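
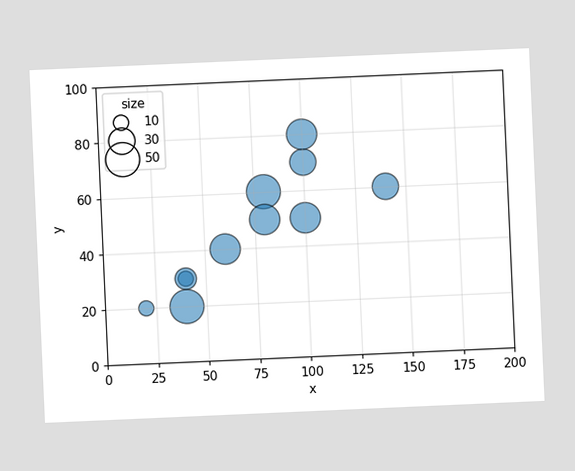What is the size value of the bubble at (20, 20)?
The chart is tilted about 3° counter-clockwise. Matching the bubble at (20, 20) against the size legend gives 10.

10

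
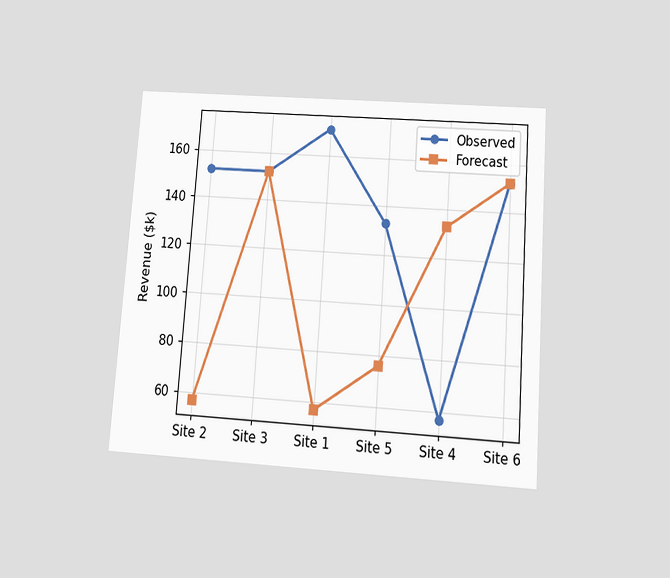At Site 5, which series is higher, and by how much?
The chart is tilted about 4° clockwise and viewed slightly from below. At Site 5, Observed sits above the other line by $57k.

Observed, by $57k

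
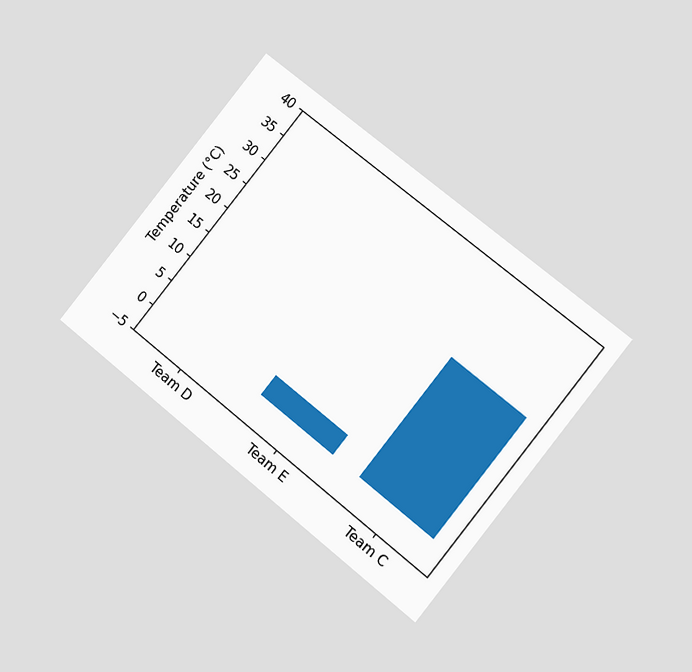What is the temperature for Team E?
The chart is tilted about 39° clockwise and viewed at a slight angle. Reading along the chart's y-axis, the Team E bar reaches 4°C.

4°C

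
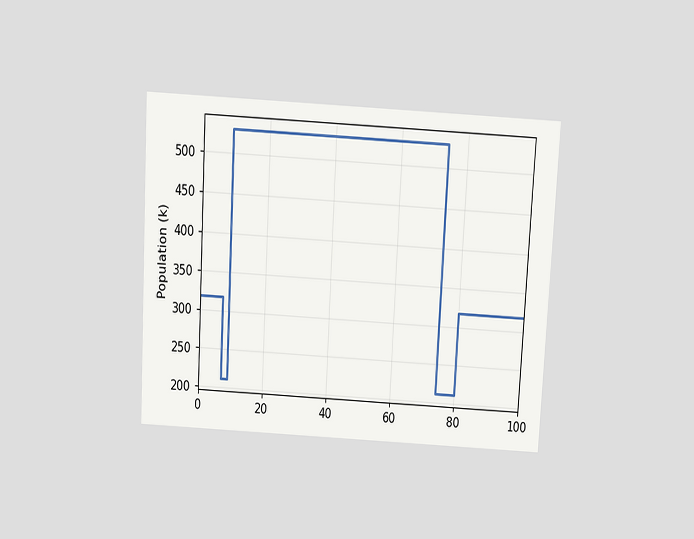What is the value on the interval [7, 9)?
212k

The chart is tilted about 3° clockwise and viewed slightly from above. On [7, 9) the step sits at 212k.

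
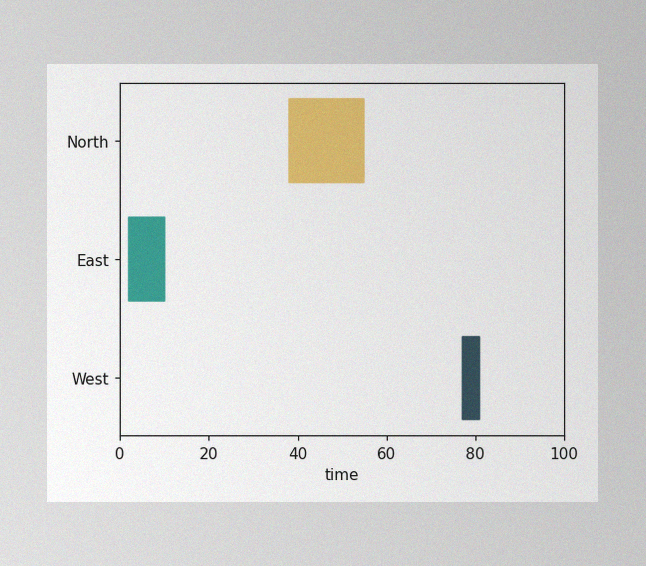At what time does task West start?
The image has some photo noise and uneven lighting. The West bar begins at t=77.

77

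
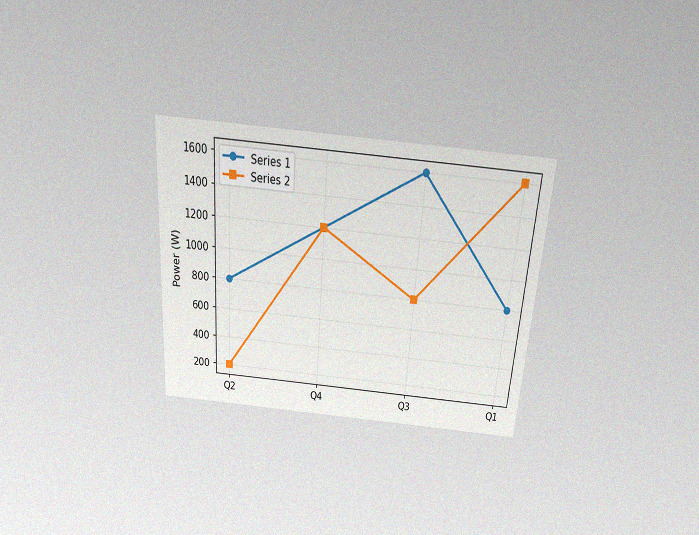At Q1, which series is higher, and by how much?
The chart is tilted about 4° clockwise and viewed slightly from above, with some photo noise. At Q1, Series 2 sits above the other line by 800W.

Series 2, by 800W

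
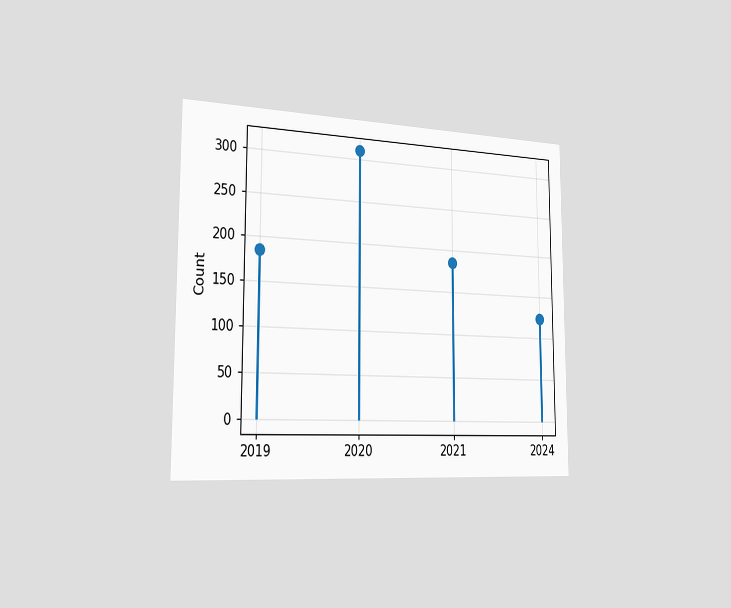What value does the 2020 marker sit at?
310

The chart is viewed slightly from the left. The 2020 marker sits at 310.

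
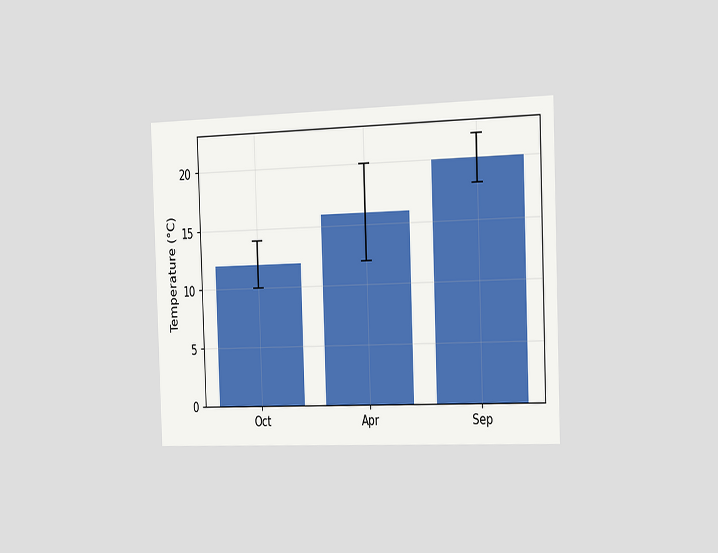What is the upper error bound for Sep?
22°C

The chart is tilted about 2° counter-clockwise and viewed slightly from the right. The Sep bar's upper whisker reaches 22°C.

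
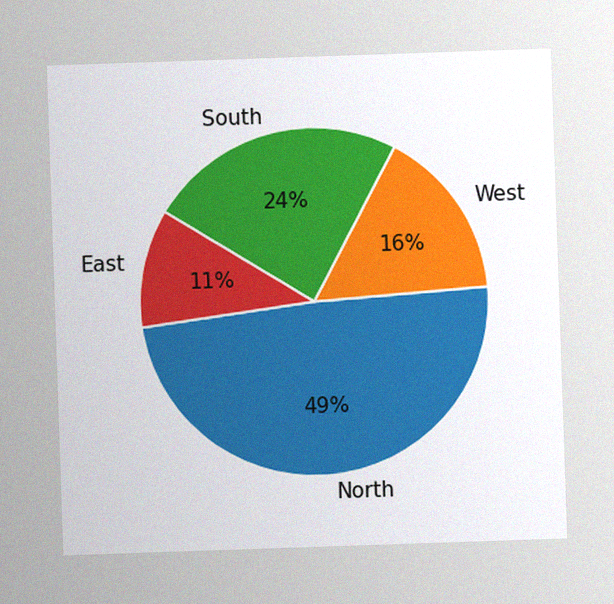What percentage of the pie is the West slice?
16%

The image has some photo noise and uneven lighting. The West slice takes up 16% of the pie.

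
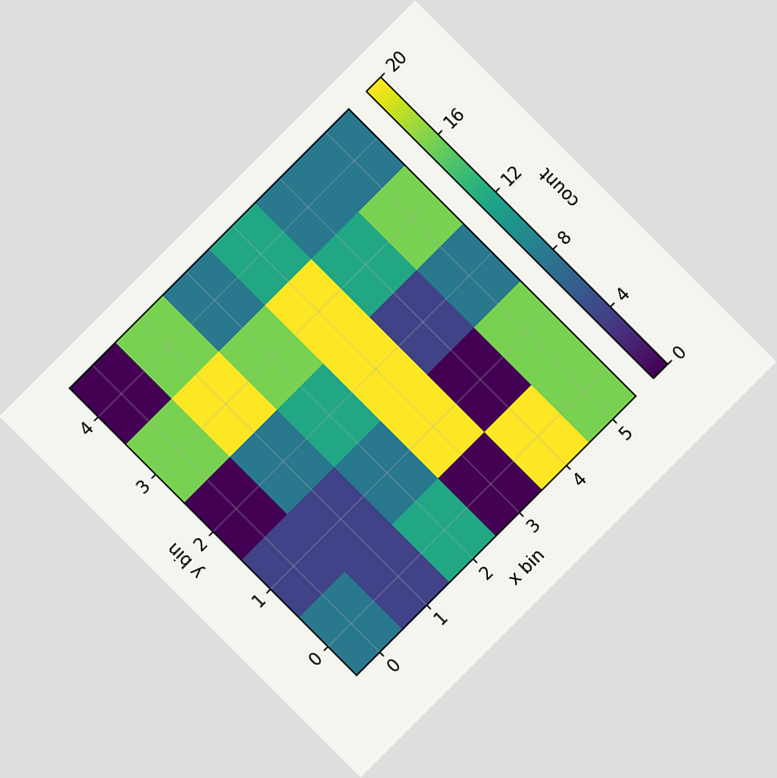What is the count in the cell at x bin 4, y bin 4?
8

The chart is tilted about 45° counter-clockwise. Matching the cell (4, 4) against the colorbar gives 8.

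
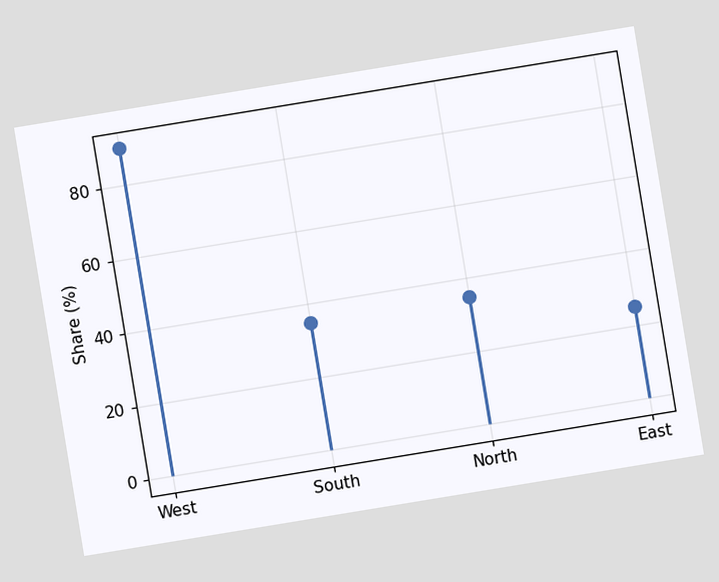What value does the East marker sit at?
25%

The chart is tilted about 9° counter-clockwise. The East marker sits at 25%.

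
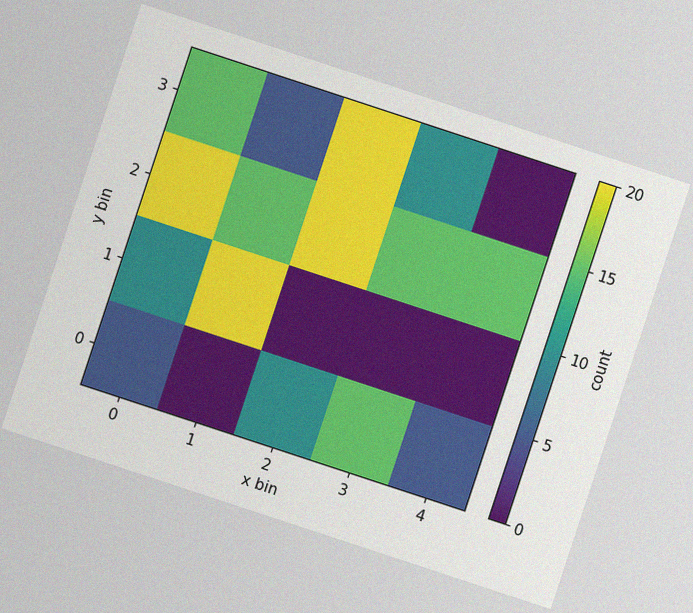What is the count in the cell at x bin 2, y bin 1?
The chart is tilted about 18° clockwise, with some photo noise. Matching the cell (2, 1) against the colorbar gives 0.

0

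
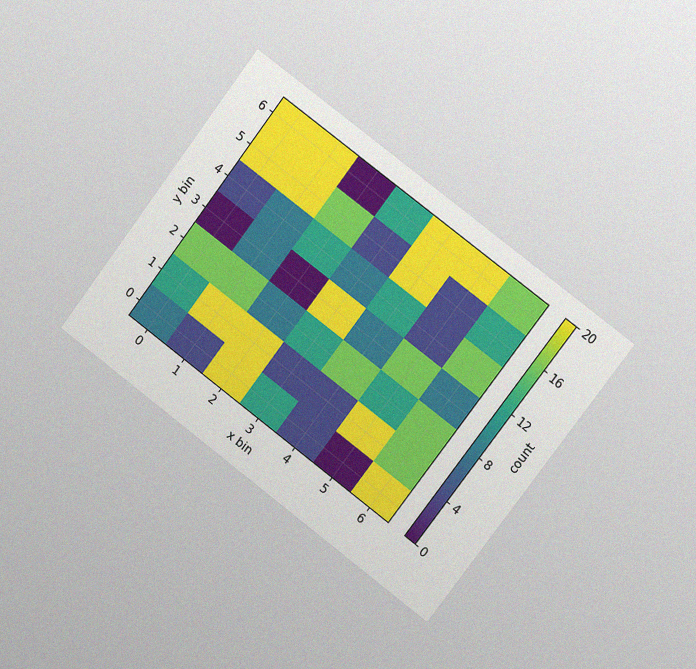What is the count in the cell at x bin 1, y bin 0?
4

The chart is tilted about 37° clockwise and viewed slightly from the right, with some photo noise. Matching the cell (1, 0) against the colorbar gives 4.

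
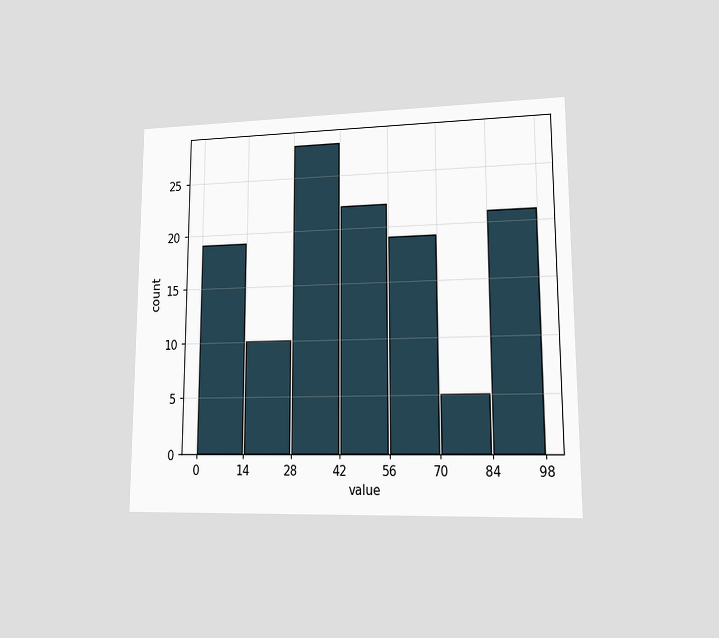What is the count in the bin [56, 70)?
The chart is viewed at a slight angle. The [56, 70) bin has height 19.

19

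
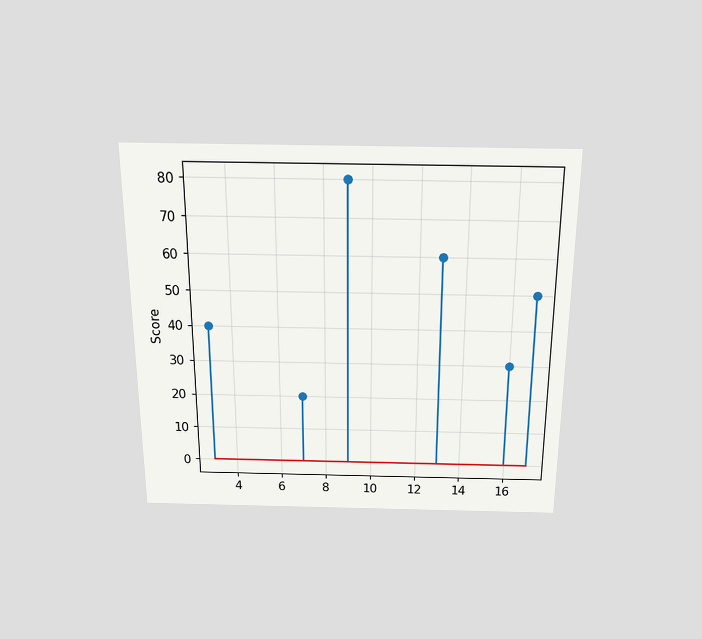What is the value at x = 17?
The chart is viewed slightly from above. The stem at x=17 reaches 50.

50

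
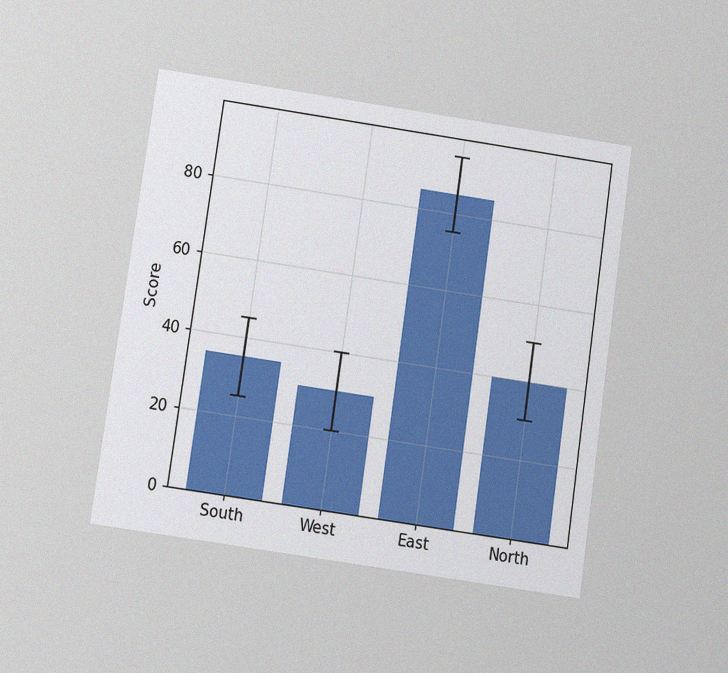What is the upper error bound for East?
The chart is tilted about 8° clockwise and viewed at a slight angle, with some photo noise. The East bar's upper whisker reaches 95.

95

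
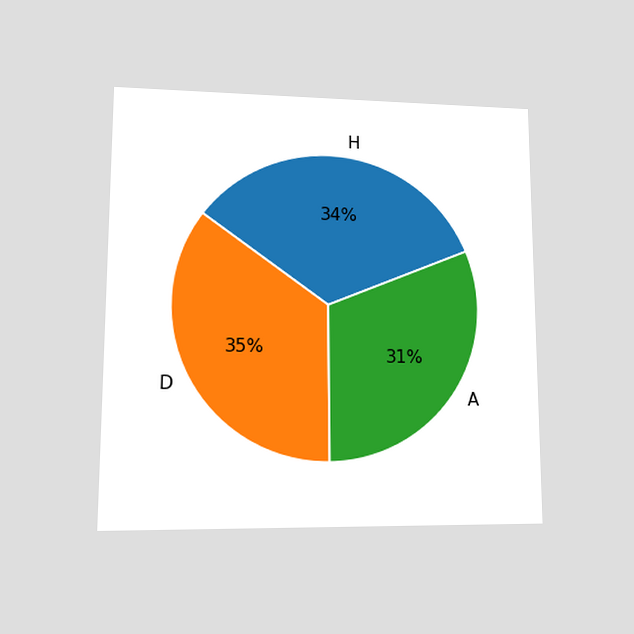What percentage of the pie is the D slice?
35%

The chart is viewed at a slight angle. The D slice takes up 35% of the pie.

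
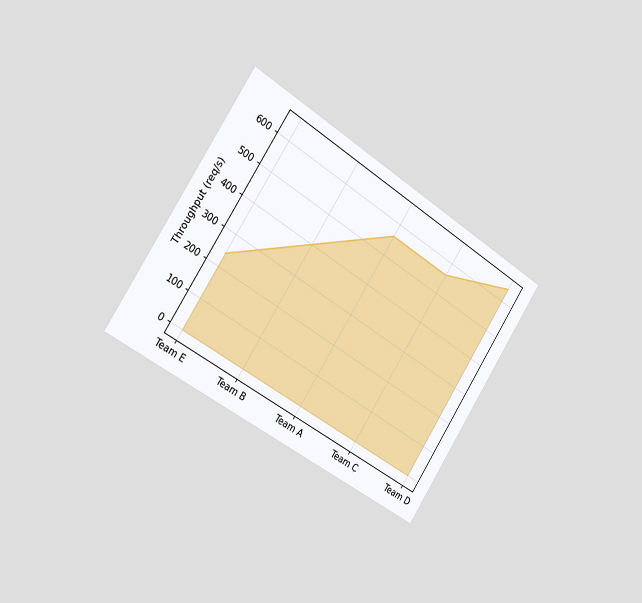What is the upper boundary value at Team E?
The chart is tilted about 33° clockwise and viewed slightly from the left. At Team E the upper boundary is at 240req/s.

240req/s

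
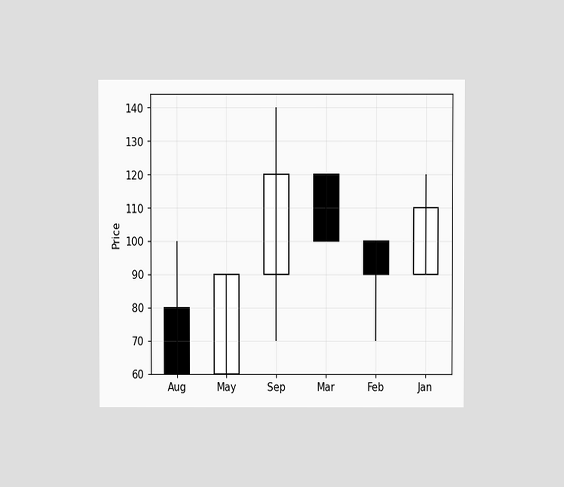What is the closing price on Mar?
The chart is viewed at a slight angle. The Mar candle closes at 100.

100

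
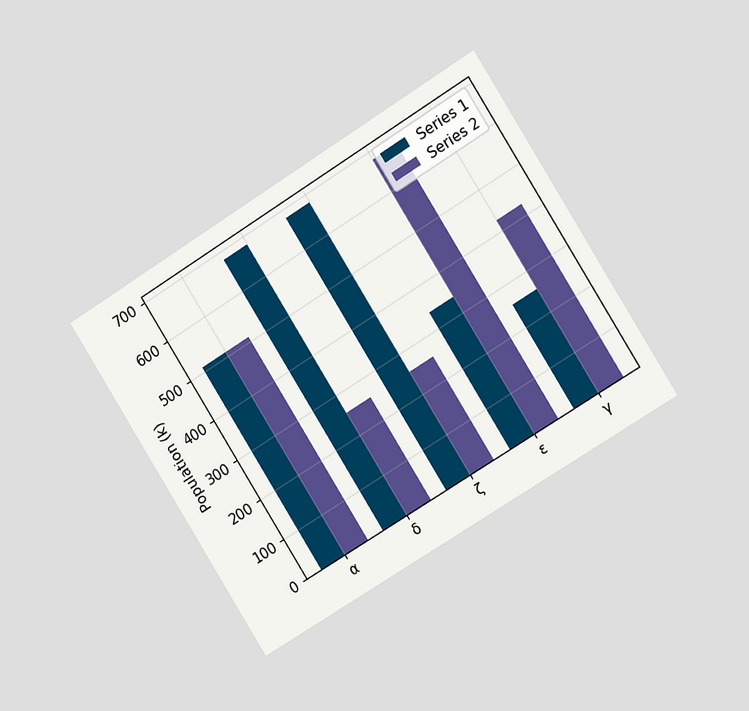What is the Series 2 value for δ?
The chart is tilted about 32° counter-clockwise and viewed at a slight angle. The Series 2 bar at δ reaches 255k on the y-axis.

255k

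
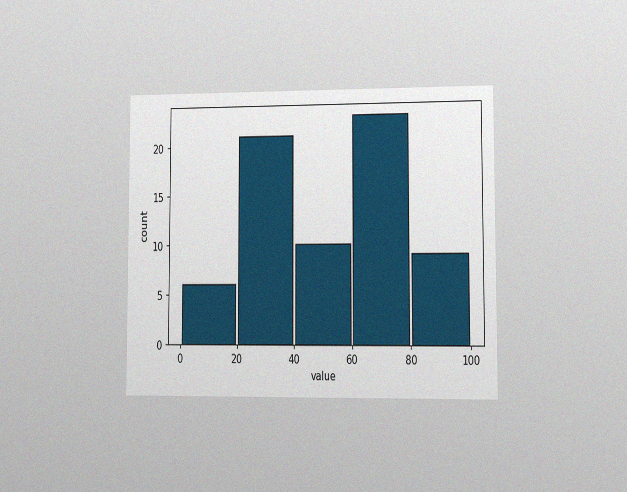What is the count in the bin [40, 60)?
10

The chart is viewed at a slight angle, with some photo noise. The [40, 60) bin has height 10.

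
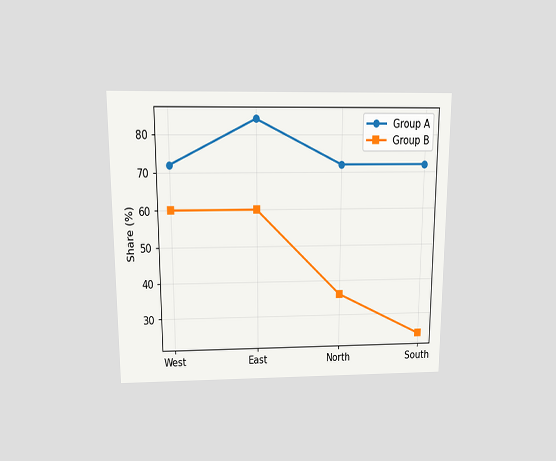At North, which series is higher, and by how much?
Group A, by 36%

The chart is viewed slightly from above. At North, Group A sits above the other line by 36%.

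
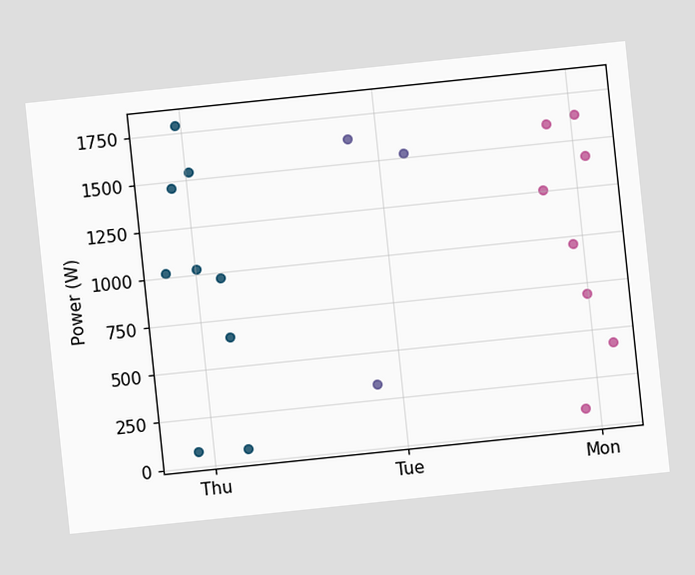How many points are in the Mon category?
The chart is tilted about 6° counter-clockwise. Counting the markers in the Mon column gives 8.

8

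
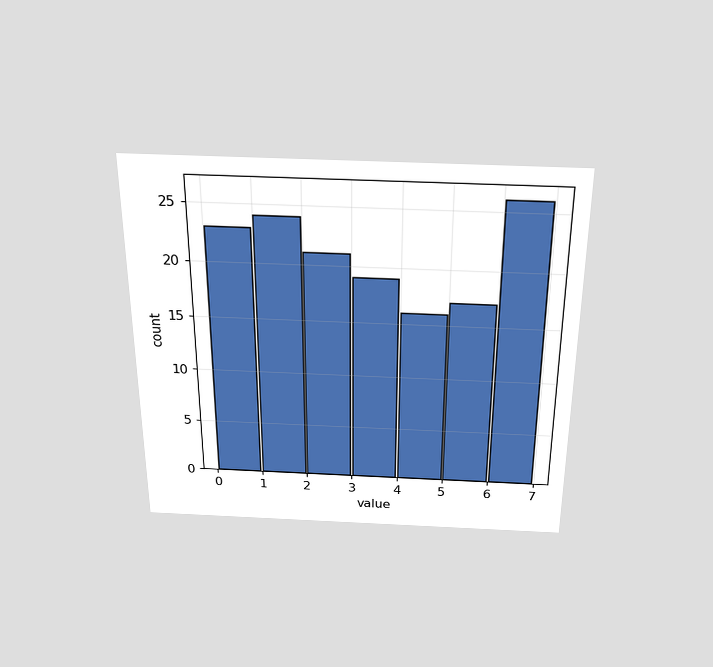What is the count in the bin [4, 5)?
16

The chart is viewed slightly from above. The [4, 5) bin has height 16.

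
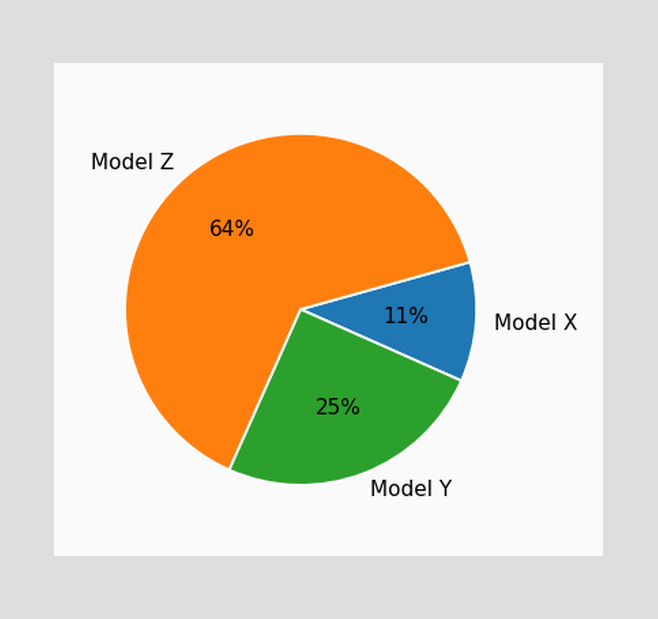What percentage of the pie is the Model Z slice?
64%

The Model Z slice takes up 64% of the pie.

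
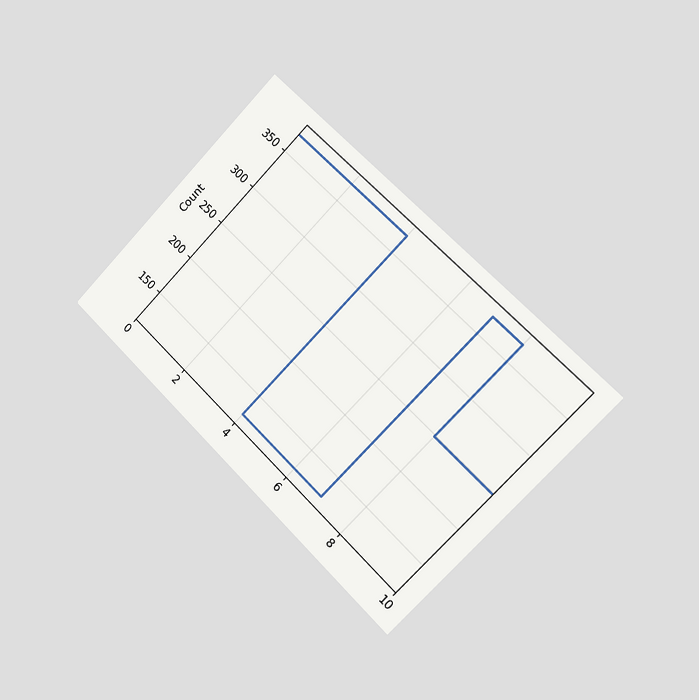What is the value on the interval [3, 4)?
The chart is tilted about 44° clockwise and viewed slightly from the right. On [3, 4) the step sits at 372.

372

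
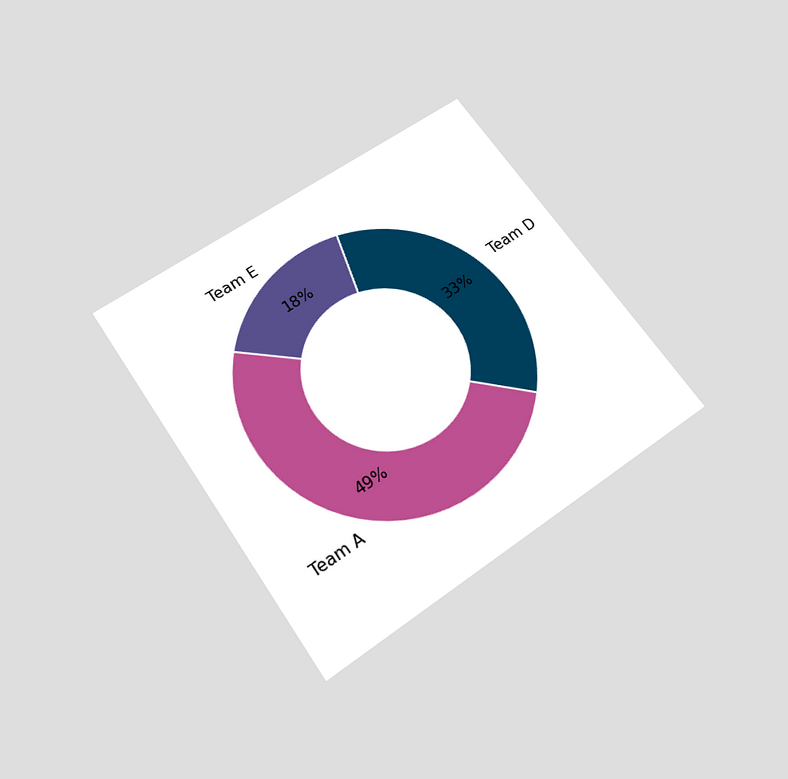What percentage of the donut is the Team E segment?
18%

The chart is tilted about 35° counter-clockwise and viewed slightly from below. The Team E segment takes up 18% of the ring.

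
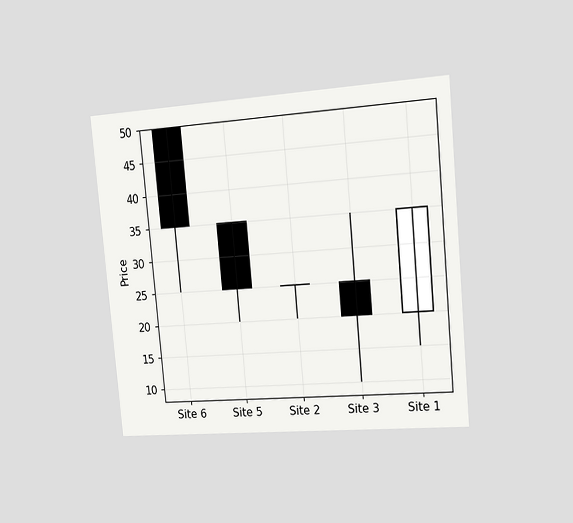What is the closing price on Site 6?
35

The chart is tilted about 5° counter-clockwise and viewed slightly from the right. The Site 6 candle closes at 35.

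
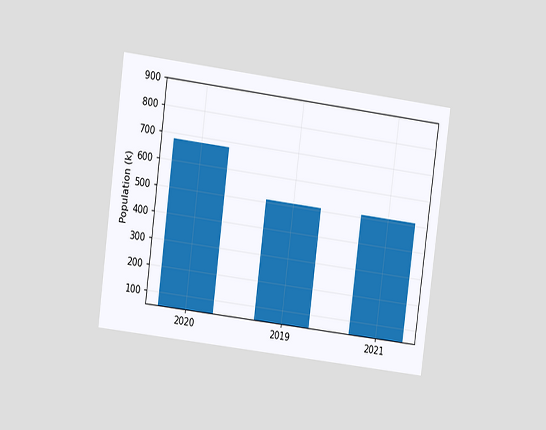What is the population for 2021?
The chart is tilted about 7° clockwise and viewed at a slight angle. Reading along the chart's y-axis, the 2021 bar reaches 510k.

510k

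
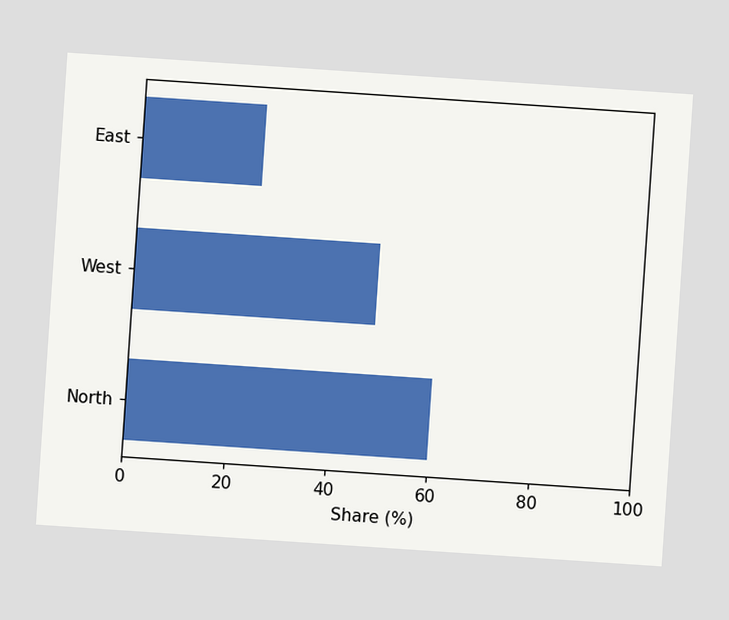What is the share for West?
48%

The chart is tilted about 4° clockwise. Reading along the chart's x-axis, the West bar reaches 48%.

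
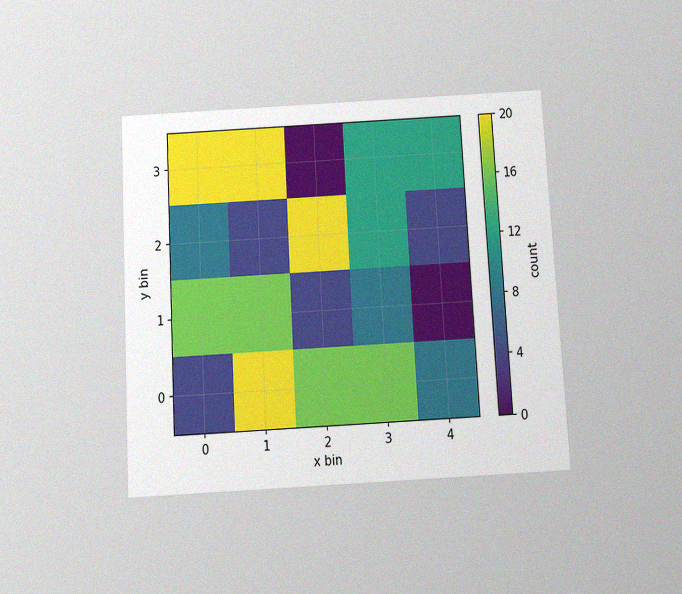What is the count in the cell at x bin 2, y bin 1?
The chart is tilted about 3° counter-clockwise and viewed slightly from below, with some photo noise. Matching the cell (2, 1) against the colorbar gives 4.

4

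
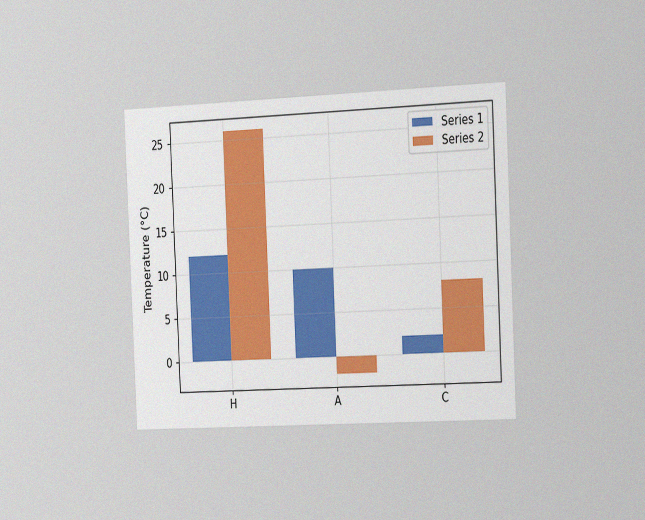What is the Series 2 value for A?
-2°C

The chart is tilted about 3° counter-clockwise and viewed slightly from the right, with some photo noise. The Series 2 bar at A reaches -2°C on the y-axis.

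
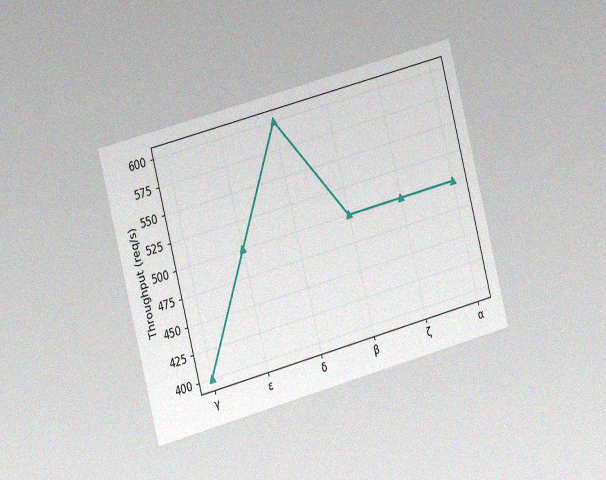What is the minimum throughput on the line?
400req/s

The chart is tilted about 15° counter-clockwise and viewed slightly from the left, with some photo noise. The lowest point is at γ, and reading across to the y-axis gives 400req/s.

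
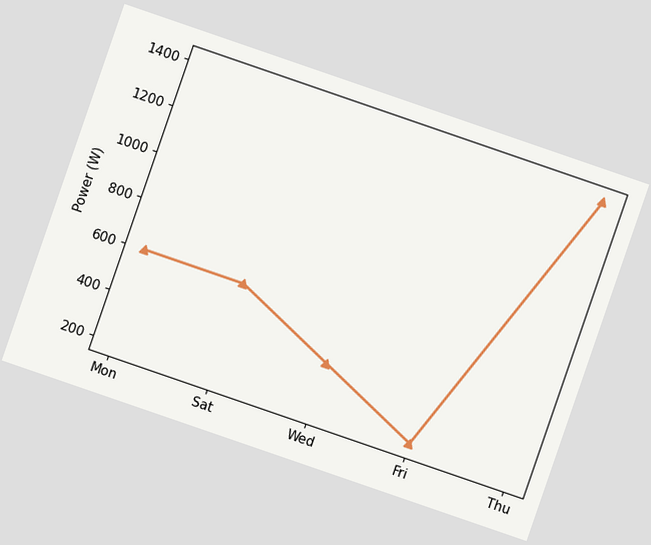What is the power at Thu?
The chart is tilted about 19° clockwise. At Thu, the line is at 1400W.

1400W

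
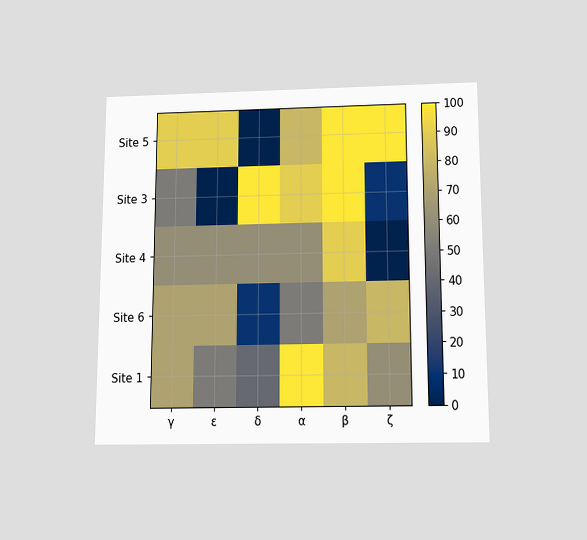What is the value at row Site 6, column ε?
The chart is viewed slightly from below. Matching cell (Site 6, ε) against the colorbar gives 70.

70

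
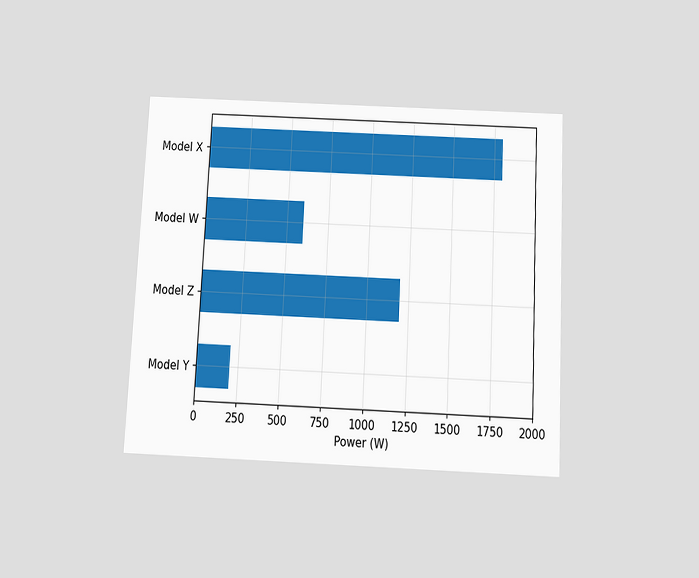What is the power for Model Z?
1200W

The chart is tilted about 3° clockwise and viewed slightly from below. Reading along the chart's x-axis, the Model Z bar reaches 1200W.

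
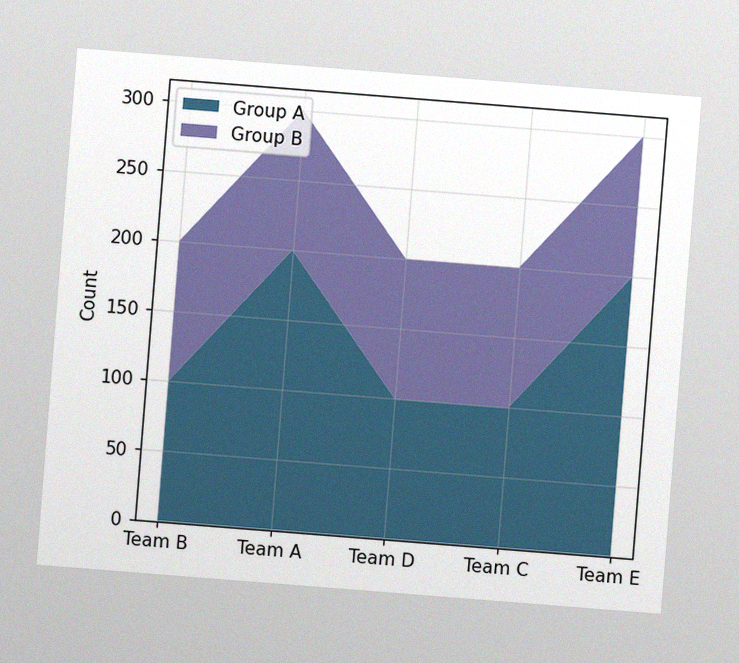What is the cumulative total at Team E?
The chart is tilted about 5° clockwise, with some photo noise. The stacked total at Team E reaches 300.

300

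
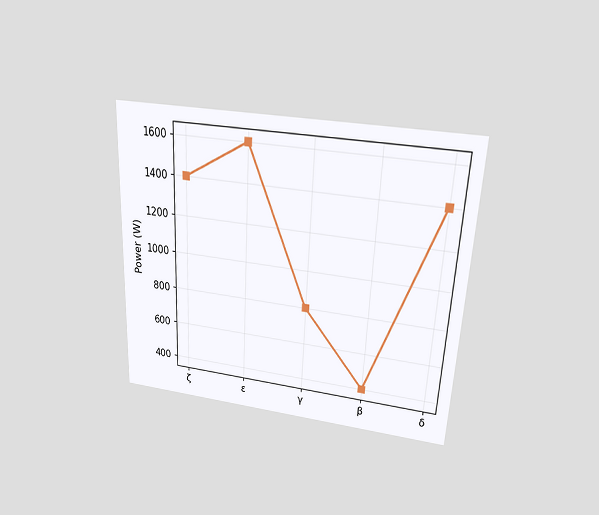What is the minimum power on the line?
400W

The chart is tilted about 3° clockwise and viewed slightly from above. The lowest point is at β, and reading across to the y-axis gives 400W.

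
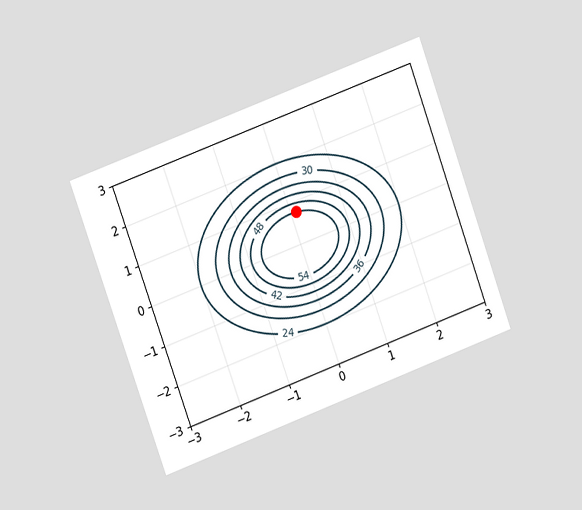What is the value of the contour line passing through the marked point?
54

The chart is tilted about 20° counter-clockwise and viewed at a slight angle. The marked point sits on the contour labelled 54.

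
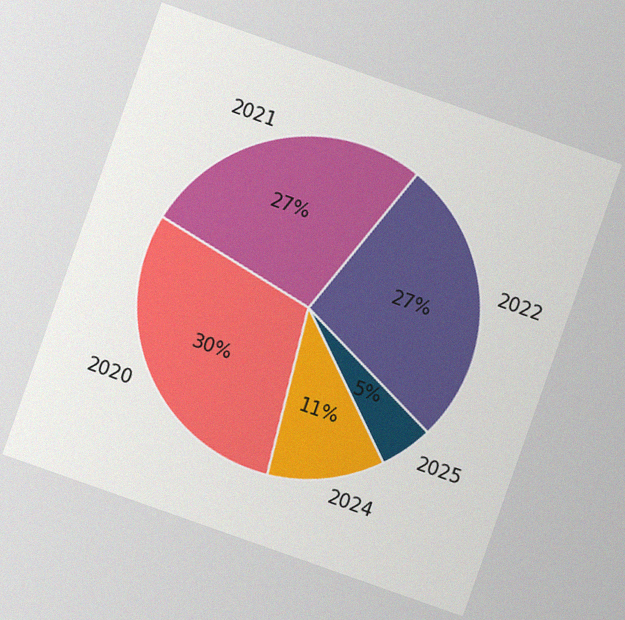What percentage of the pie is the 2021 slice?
27%

The chart is tilted about 19° clockwise, with some photo noise. The 2021 slice takes up 27% of the pie.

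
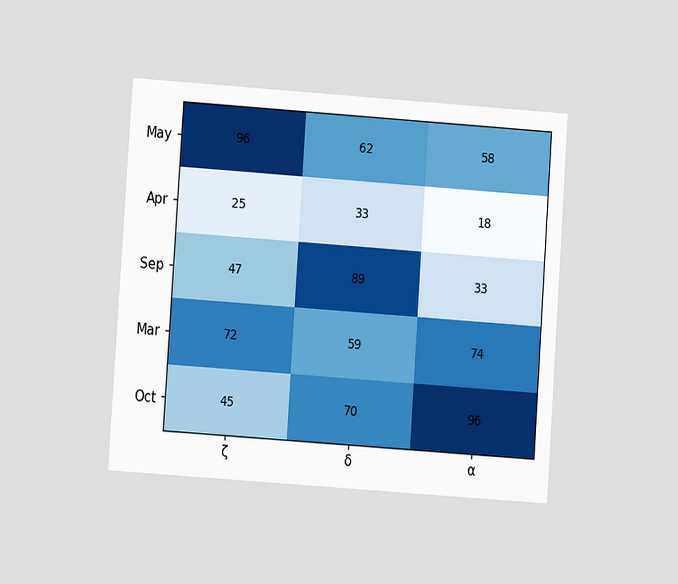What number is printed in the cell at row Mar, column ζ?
The chart is tilted about 4° clockwise and viewed at a slight angle. The (Mar, ζ) cell reads 72.

72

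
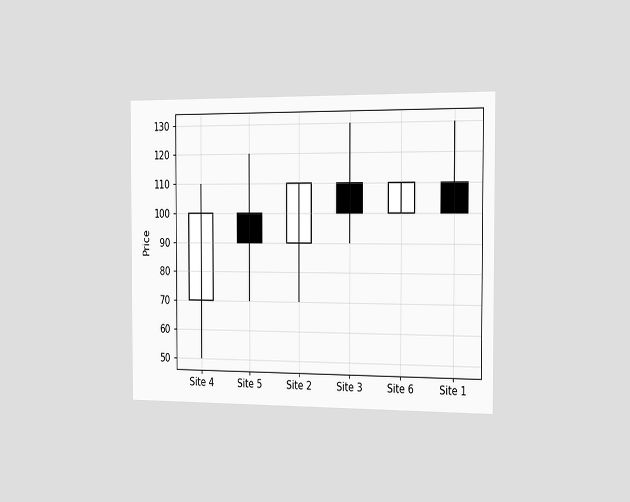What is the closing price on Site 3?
100

The chart is viewed slightly from the right. The Site 3 candle closes at 100.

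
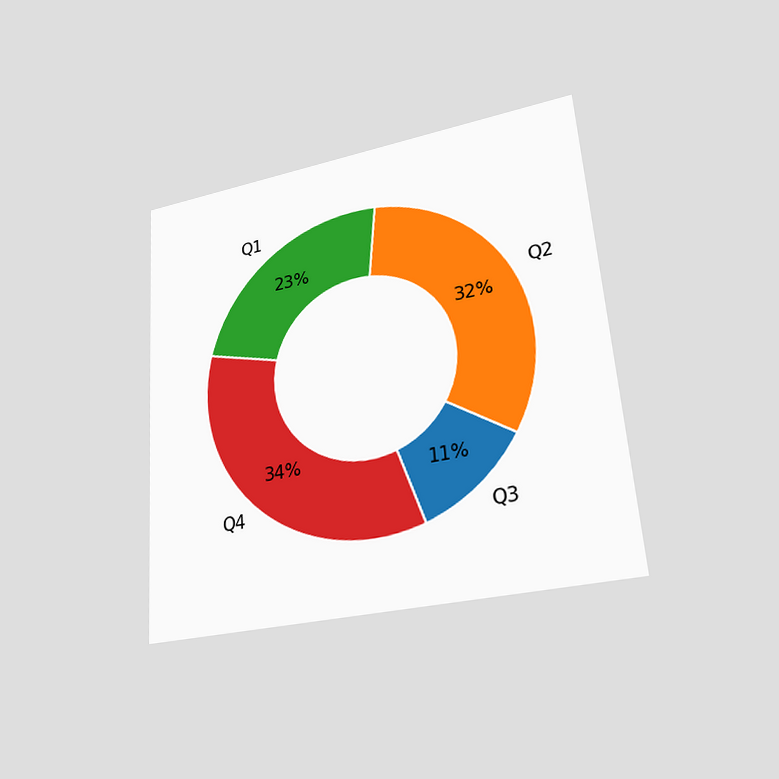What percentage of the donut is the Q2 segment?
32%

The chart is tilted about 4° counter-clockwise and viewed at a slight angle. The Q2 segment takes up 32% of the ring.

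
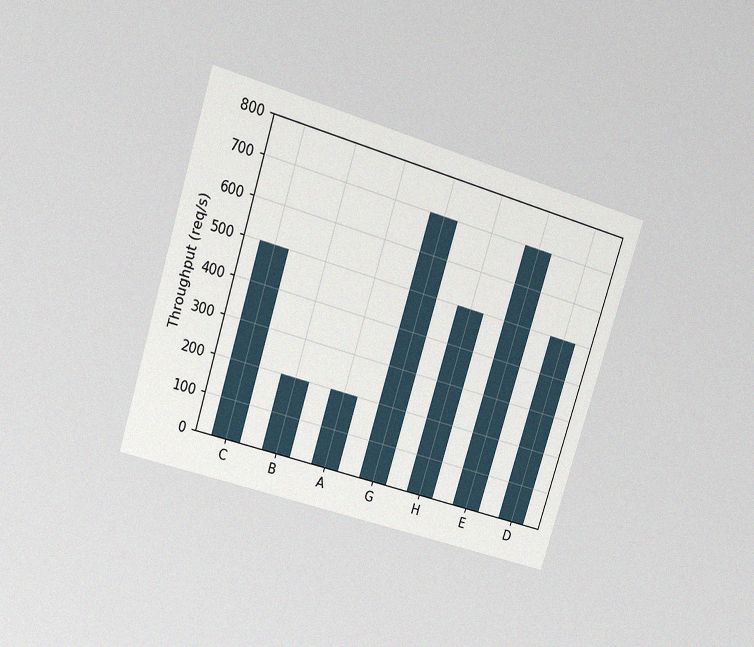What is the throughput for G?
700req/s

The chart is tilted about 17° clockwise and viewed at a slight angle, with some photo noise. Reading along the chart's y-axis, the G bar reaches 700req/s.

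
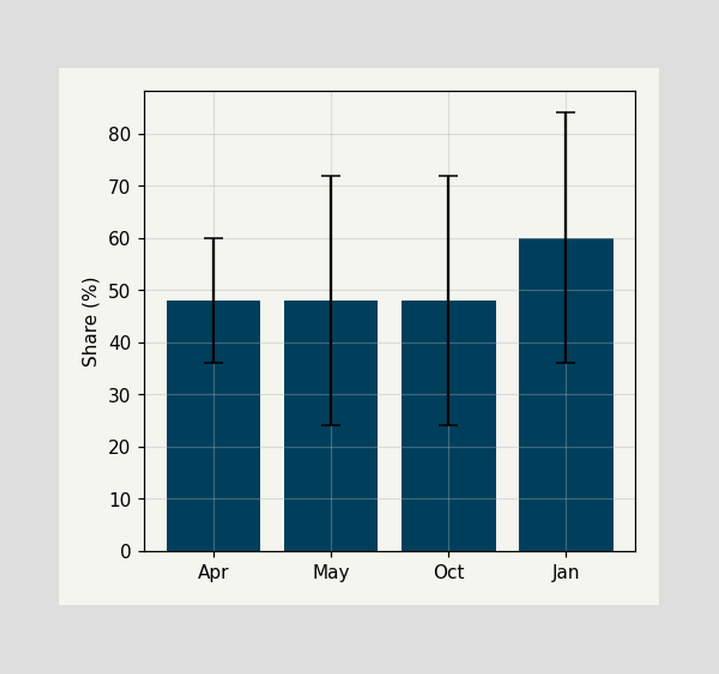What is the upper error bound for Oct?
The Oct bar's upper whisker reaches 72%.

72%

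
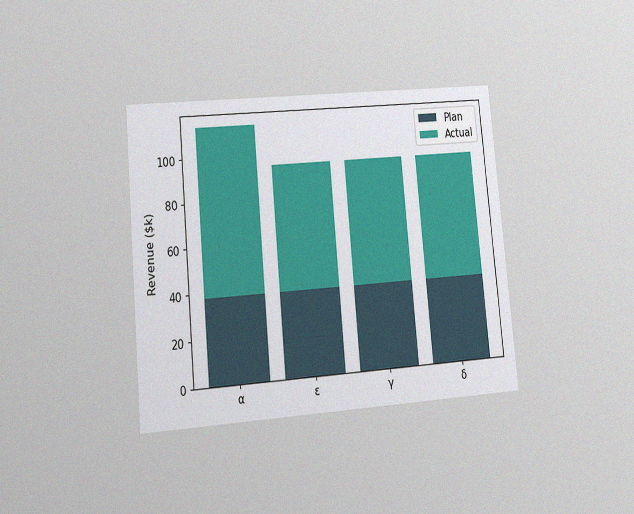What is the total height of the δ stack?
$95k

The chart is tilted about 5° counter-clockwise and viewed at a slight angle, with some photo noise. The δ stack's top reaches $95k on the y-axis.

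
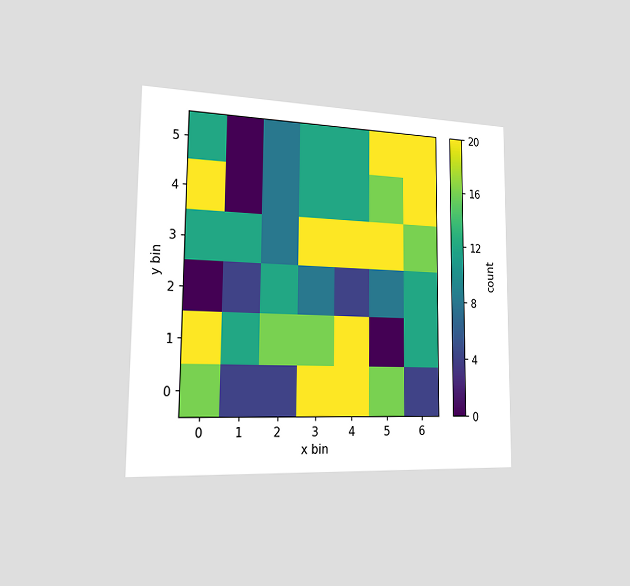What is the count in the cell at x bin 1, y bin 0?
4

The chart is viewed slightly from the left. Matching the cell (1, 0) against the colorbar gives 4.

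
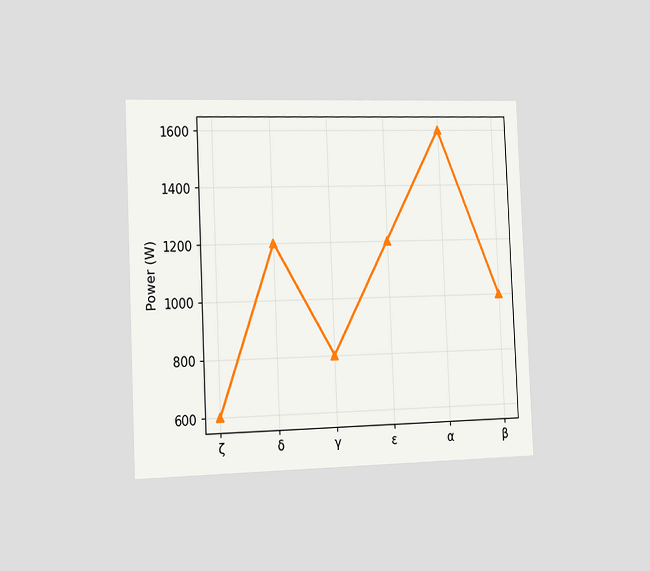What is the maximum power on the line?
The chart is tilted about 2° counter-clockwise and viewed slightly from the left. The highest point is at α, and reading across to the y-axis gives 1600W.

1600W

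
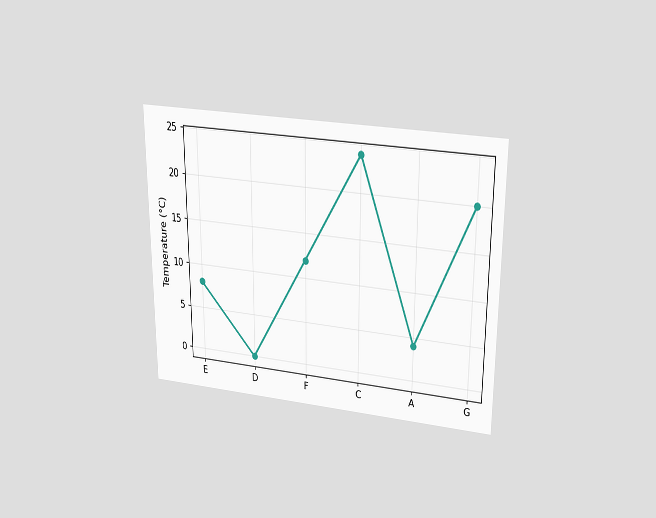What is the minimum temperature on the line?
0°C

The chart is viewed slightly from above. The lowest point is at D, and reading across to the y-axis gives 0°C.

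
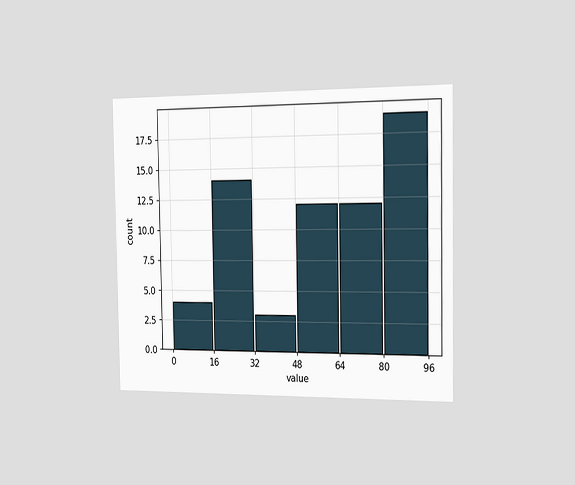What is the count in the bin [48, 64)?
The chart is viewed slightly from the right. The [48, 64) bin has height 12.

12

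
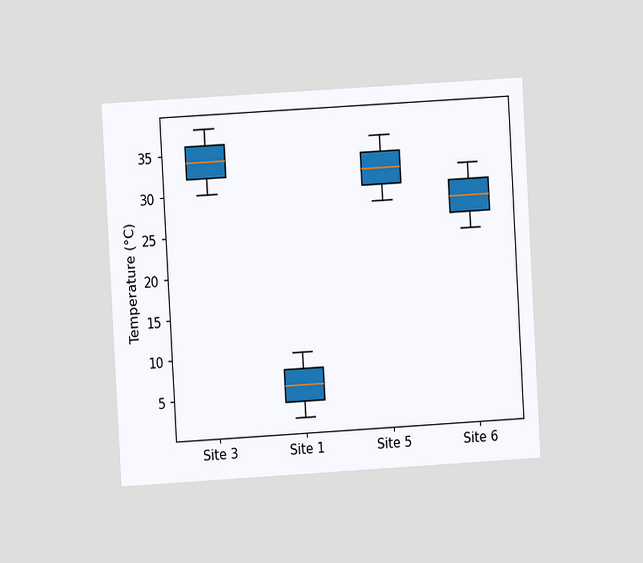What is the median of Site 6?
The chart is tilted about 3° counter-clockwise and viewed at a slight angle. The median line in the Site 6 box sits at 28°C.

28°C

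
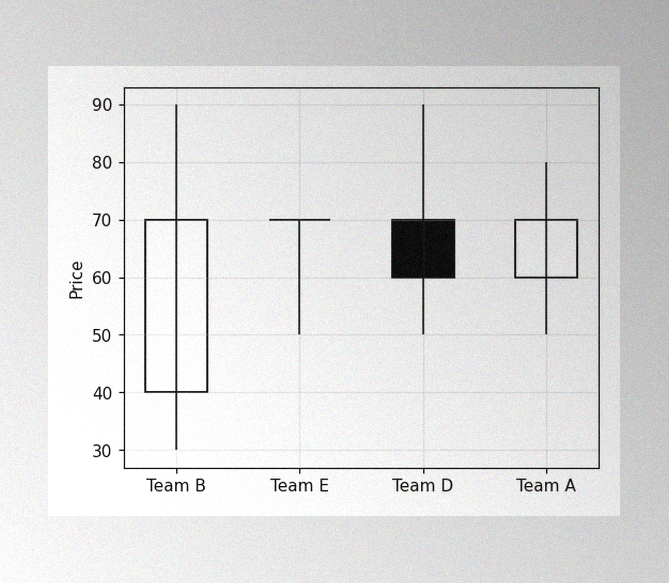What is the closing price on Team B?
70

The image has some photo noise and uneven lighting. The Team B candle closes at 70.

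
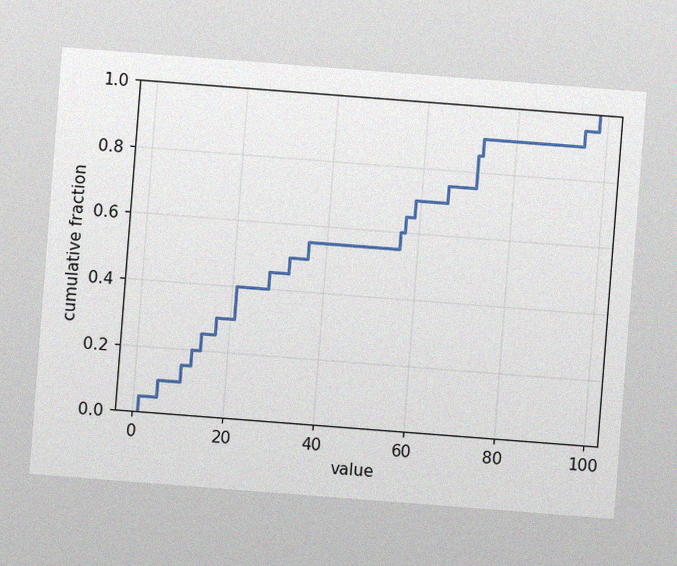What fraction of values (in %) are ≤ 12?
The chart is tilted about 4° clockwise, with some photo noise. At x=12 the ECDF step is at 20%.

20%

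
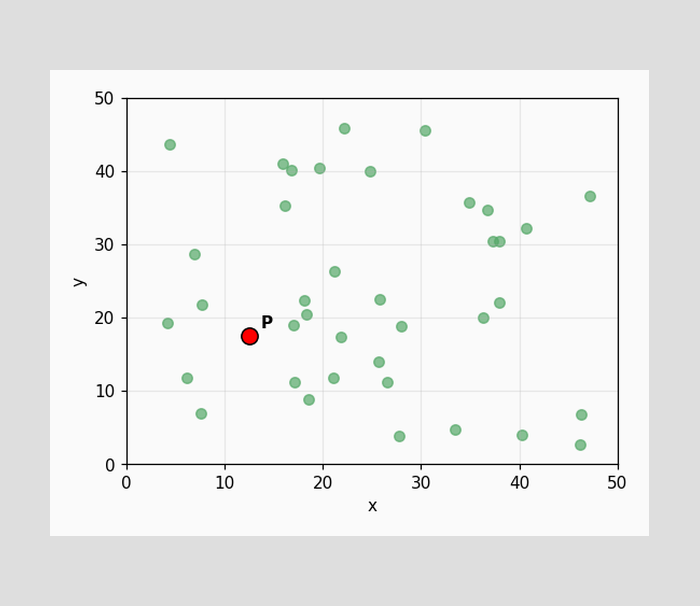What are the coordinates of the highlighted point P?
Following the gridlines from P to each axis, P sits at (12.5, 17.5).

(12.5, 17.5)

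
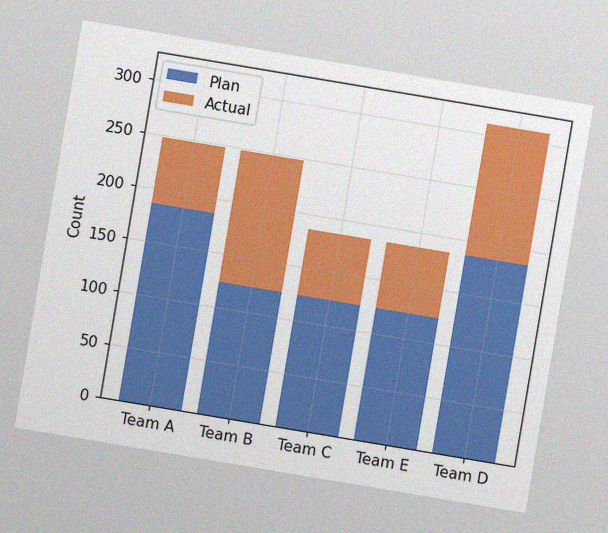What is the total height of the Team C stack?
The chart is tilted about 10° clockwise, with some photo noise. The Team C stack's top reaches 186 on the y-axis.

186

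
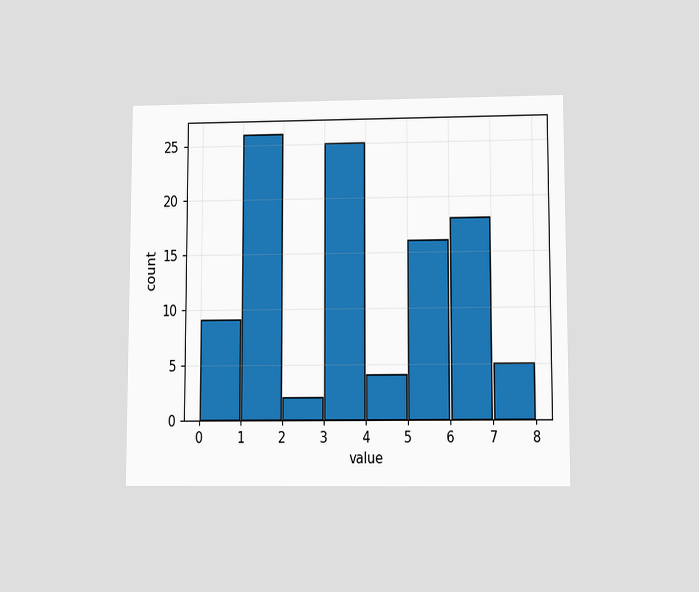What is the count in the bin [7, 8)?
5

The chart is viewed at a slight angle. The [7, 8) bin has height 5.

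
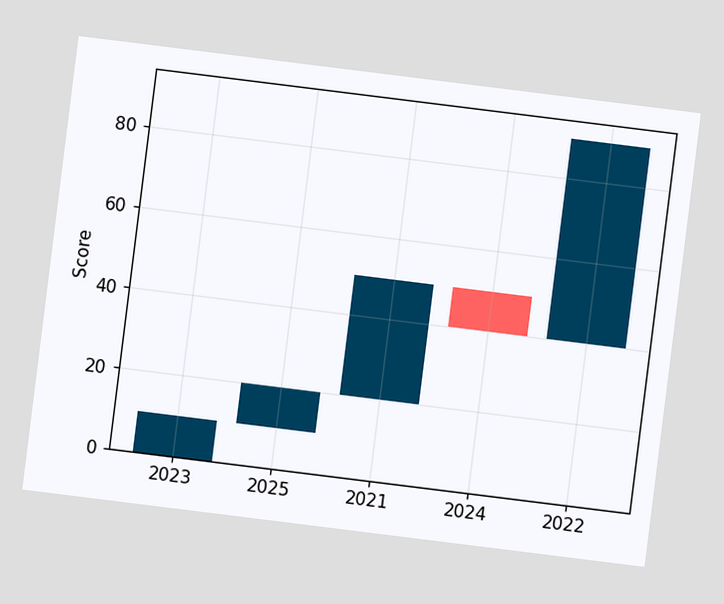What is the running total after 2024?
The chart is tilted about 7° clockwise. After 2024 the running total reaches 40.

40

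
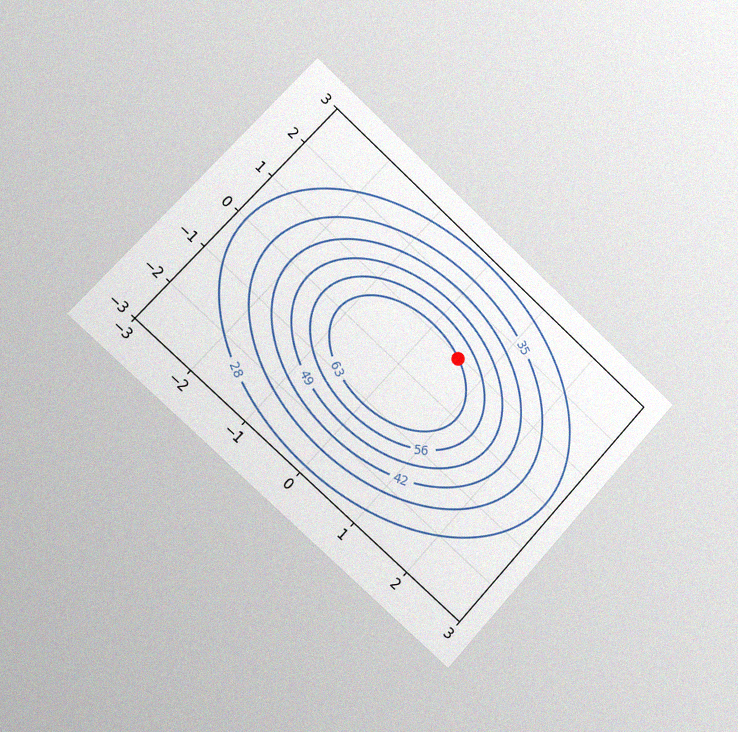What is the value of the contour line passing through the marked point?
The chart is tilted about 43° clockwise and viewed slightly from the left, with some photo noise. The marked point sits on the contour labelled 63.

63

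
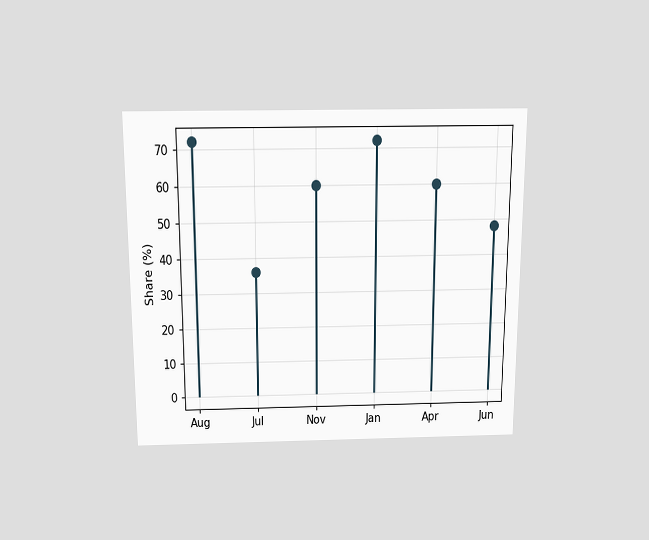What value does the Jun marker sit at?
The chart is viewed slightly from above. The Jun marker sits at 48%.

48%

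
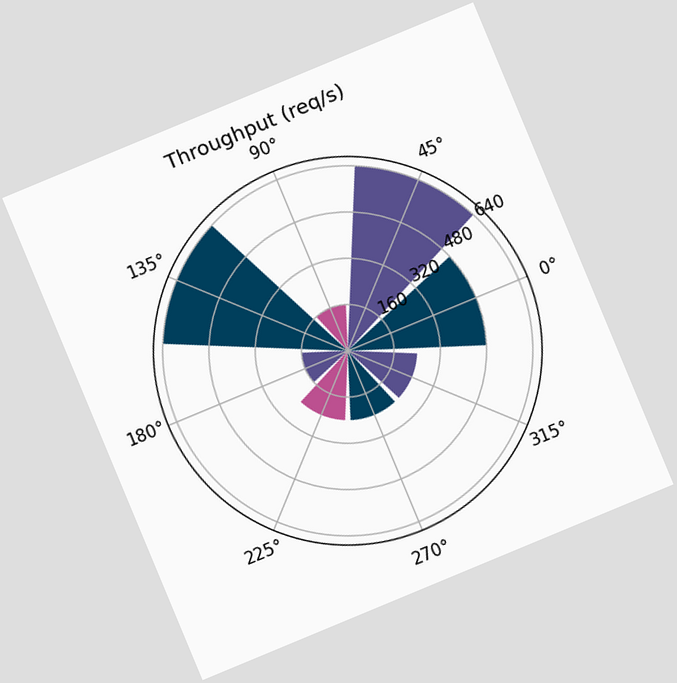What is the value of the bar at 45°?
The chart is tilted about 23° counter-clockwise. The bar at 45° reaches 640req/s on the radial axis.

640req/s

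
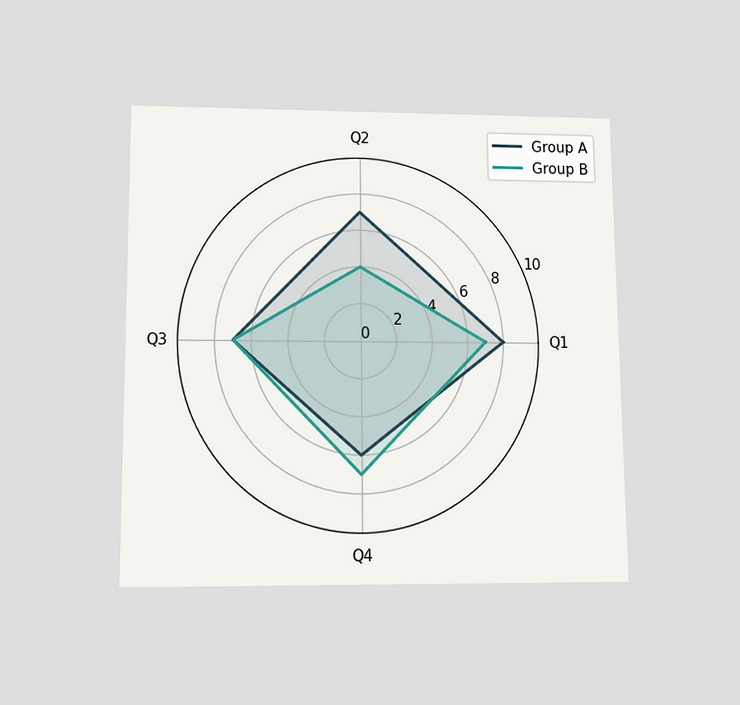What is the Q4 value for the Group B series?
7

The chart is viewed slightly from below. On the Q4 axis, Group B reaches 7.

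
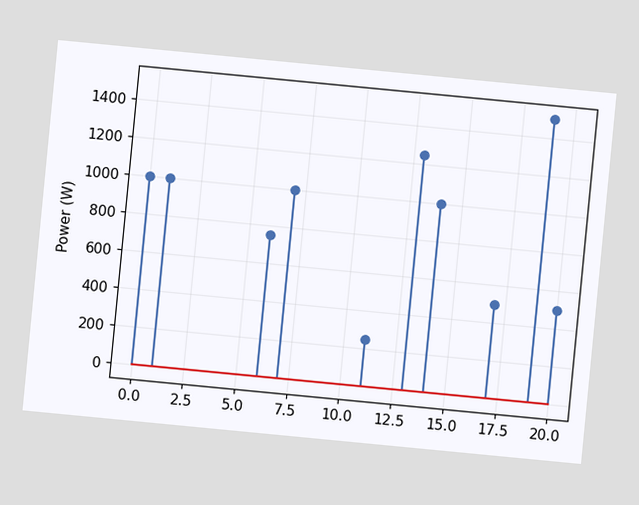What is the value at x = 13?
1250W

The chart is tilted about 5° clockwise. The stem at x=13 reaches 1250W.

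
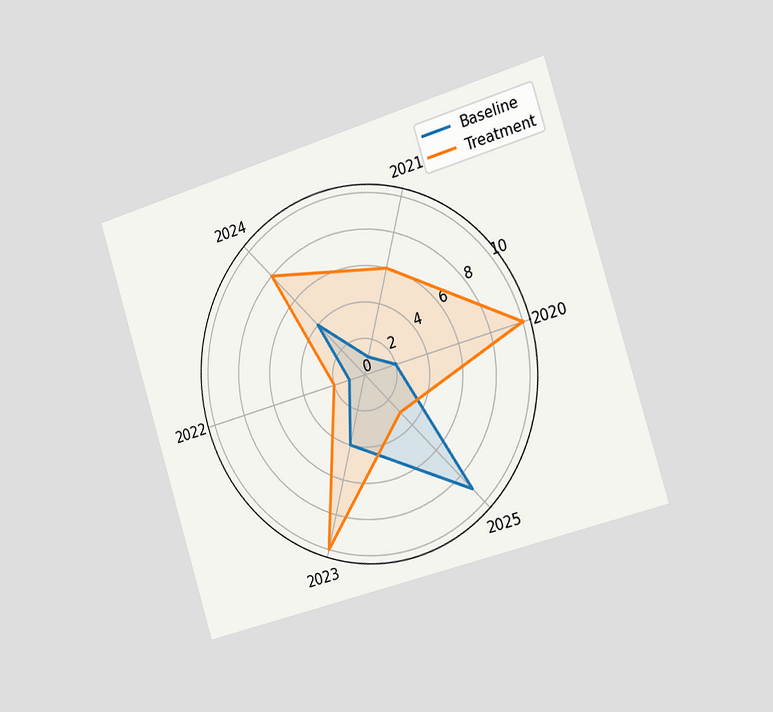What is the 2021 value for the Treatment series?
6

The chart is tilted about 17° counter-clockwise and viewed slightly from the right. On the 2021 axis, Treatment reaches 6.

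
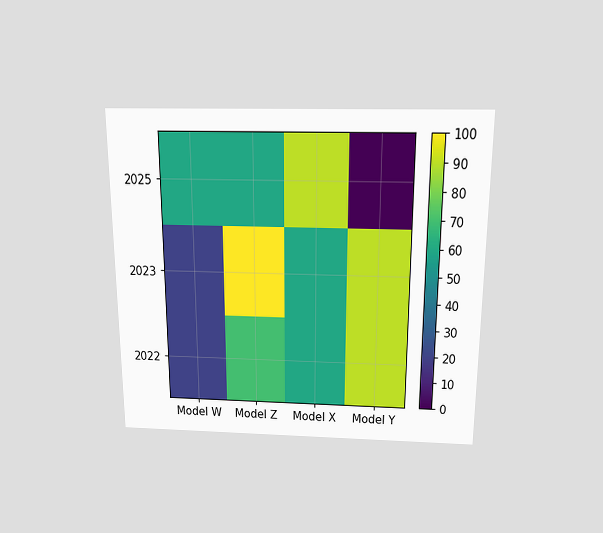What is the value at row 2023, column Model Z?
The chart is viewed slightly from above. Matching cell (2023, Model Z) against the colorbar gives 100.

100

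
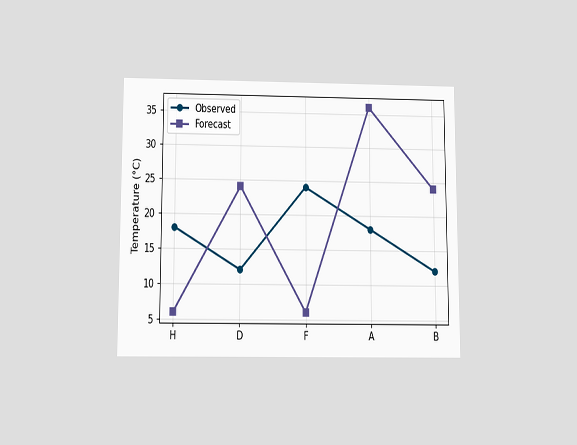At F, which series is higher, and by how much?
The chart is viewed slightly from below. At F, Observed sits above the other line by 18°C.

Observed, by 18°C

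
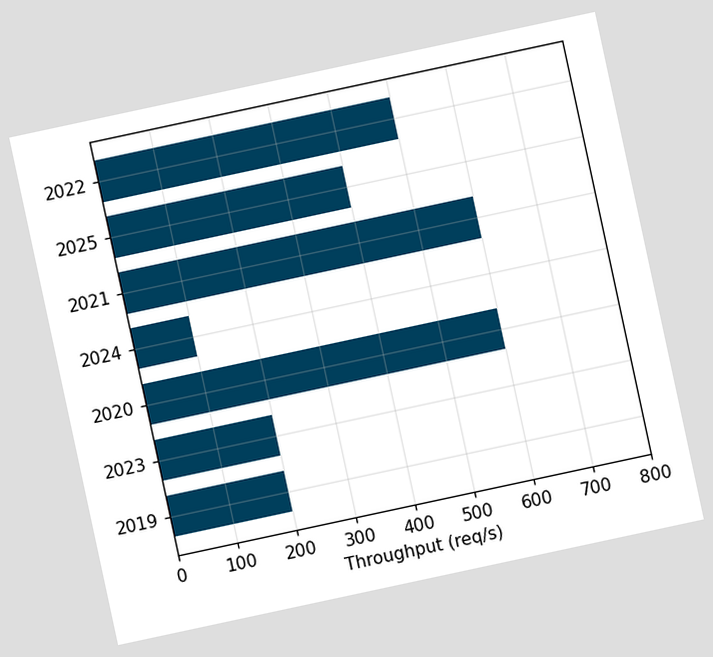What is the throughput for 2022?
The chart is tilted about 12° counter-clockwise. Reading along the chart's x-axis, the 2022 bar reaches 500req/s.

500req/s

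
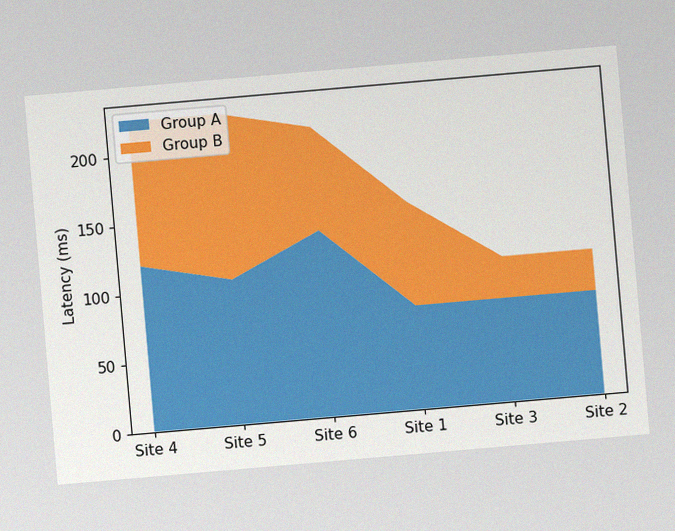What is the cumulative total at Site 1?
The chart is tilted about 5° counter-clockwise, with some photo noise. The stacked total at Site 1 reaches 150ms.

150ms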